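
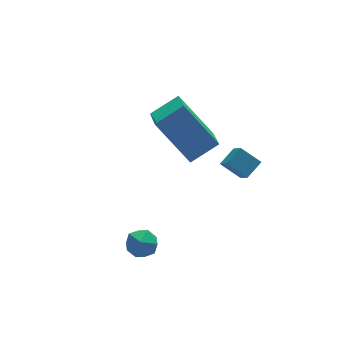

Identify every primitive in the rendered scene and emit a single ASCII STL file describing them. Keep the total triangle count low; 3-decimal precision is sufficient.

solid 
facet normal -0.385 0.544 0.745
outer loop
vertex 1.264 3.205 2.858
vertex 1.712 4.487 2.153
vertex 0.144 3.257 2.242
endloop
endfacet
facet normal -0.292 -0.838 0.461
outer loop
vertex 0.968 2.093 0.647
vertex 1.264 3.205 2.858
vertex 0.144 3.257 2.242
endloop
endfacet
facet normal -0.385 0.544 0.745
outer loop
vertex 0.144 3.257 2.242
vertex 1.712 4.487 2.153
vertex 0.592 4.539 1.537
endloop
endfacet
facet normal -0.875 0.041 -0.482
outer loop
vertex 0.592 4.539 1.537
vertex 0.968 2.093 0.647
vertex 0.144 3.257 2.242
endloop
endfacet
facet normal 0.875 -0.041 0.482
outer loop
vertex 1.264 3.205 2.858
vertex 2.536 3.323 0.558
vertex 1.712 4.487 2.153
endloop
endfacet
facet normal -0.292 -0.838 0.461
outer loop
vertex 2.088 2.041 1.263
vertex 1.264 3.205 2.858
vertex 0.968 2.093 0.647
endloop
endfacet
facet normal 0.875 -0.041 0.482
outer loop
vertex 2.088 2.041 1.263
vertex 2.536 3.323 0.558
vertex 1.264 3.205 2.858
endloop
endfacet
facet normal 0.292 0.838 -0.461
outer loop
vertex 1.712 4.487 2.153
vertex 2.536 3.323 0.558
vertex 0.592 4.539 1.537
endloop
endfacet
facet normal -0.875 0.041 -0.482
outer loop
vertex 1.416 3.375 -0.058
vertex 0.968 2.093 0.647
vertex 0.592 4.539 1.537
endloop
endfacet
facet normal 0.292 0.838 -0.461
outer loop
vertex 0.592 4.539 1.537
vertex 2.536 3.323 0.558
vertex 1.416 3.375 -0.058
endloop
endfacet
facet normal 0.385 -0.544 -0.745
outer loop
vertex 1.416 3.375 -0.058
vertex 2.088 2.041 1.263
vertex 0.968 2.093 0.647
endloop
endfacet
facet normal 0.385 -0.544 -0.745
outer loop
vertex 2.536 3.323 0.558
vertex 2.088 2.041 1.263
vertex 1.416 3.375 -0.058
endloop
endfacet
facet normal -0.884 0.440 0.157
outer loop
vertex -2.402 0.399 -0.902
vertex -2.638 -0.166 -0.649
vertex -2.347 0.278 -0.253
endloop
endfacet
facet normal -0.352 0.914 0.200
outer loop
vertex -2.402 0.399 -0.902
vertex -2.347 0.278 -0.253
vertex -1.84 0.546 -0.584
endloop
endfacet
facet normal 0.000 0.908 -0.420
outer loop
vertex -2.402 0.399 -0.902
vertex -1.84 0.546 -0.584
vertex -1.818 0.268 -1.185
endloop
endfacet
facet normal -0.314 0.429 -0.847
outer loop
vertex -2.402 0.399 -0.902
vertex -1.818 0.268 -1.185
vertex -2.311 -0.172 -1.225
endloop
endfacet
facet normal -0.860 0.140 -0.490
outer loop
vertex -2.402 0.399 -0.902
vertex -2.311 -0.172 -1.225
vertex -2.638 -0.166 -0.649
endloop
endfacet
facet normal 0.096 0.696 0.711
outer loop
vertex -1.84 0.546 -0.584
vertex -2.347 0.278 -0.253
vertex -1.729 0.072 -0.135
endloop
endfacet
facet normal -0.764 -0.071 0.641
outer loop
vertex -2.347 0.278 -0.253
vertex -2.638 -0.166 -0.649
vertex -2.222 -0.368 -0.175
endloop
endfacet
facet normal -0.726 -0.555 -0.406
outer loop
vertex -2.638 -0.166 -0.649
vertex -2.311 -0.172 -1.225
vertex -2.2 -0.646 -0.776
endloop
endfacet
facet normal 0.158 -0.088 -0.983
outer loop
vertex -2.311 -0.172 -1.225
vertex -1.818 0.268 -1.185
vertex -1.693 -0.378 -1.107
endloop
endfacet
facet normal 0.666 0.686 -0.293
outer loop
vertex -1.818 0.268 -1.185
vertex -1.84 0.546 -0.584
vertex -1.402 0.066 -0.711
endloop
endfacet
facet normal 0.314 -0.429 0.847
outer loop
vertex -1.638 -0.499 -0.458
vertex -1.729 0.072 -0.135
vertex -2.222 -0.368 -0.175
endloop
endfacet
facet normal -0.000 -0.908 0.420
outer loop
vertex -1.638 -0.499 -0.458
vertex -2.222 -0.368 -0.175
vertex -2.2 -0.646 -0.776
endloop
endfacet
facet normal 0.352 -0.914 -0.200
outer loop
vertex -1.638 -0.499 -0.458
vertex -2.2 -0.646 -0.776
vertex -1.693 -0.378 -1.107
endloop
endfacet
facet normal 0.884 -0.440 -0.157
outer loop
vertex -1.638 -0.499 -0.458
vertex -1.693 -0.378 -1.107
vertex -1.402 0.066 -0.711
endloop
endfacet
facet normal 0.860 -0.140 0.490
outer loop
vertex -1.638 -0.499 -0.458
vertex -1.402 0.066 -0.711
vertex -1.729 0.072 -0.135
endloop
endfacet
facet normal -0.158 0.088 0.983
outer loop
vertex -2.222 -0.368 -0.175
vertex -1.729 0.072 -0.135
vertex -2.347 0.278 -0.253
endloop
endfacet
facet normal -0.666 -0.686 0.293
outer loop
vertex -2.2 -0.646 -0.776
vertex -2.222 -0.368 -0.175
vertex -2.638 -0.166 -0.649
endloop
endfacet
facet normal -0.096 -0.696 -0.711
outer loop
vertex -1.693 -0.378 -1.107
vertex -2.2 -0.646 -0.776
vertex -2.311 -0.172 -1.225
endloop
endfacet
facet normal 0.764 0.071 -0.641
outer loop
vertex -1.402 0.066 -0.711
vertex -1.693 -0.378 -1.107
vertex -1.818 0.268 -1.185
endloop
endfacet
facet normal 0.726 0.555 0.406
outer loop
vertex -1.729 0.072 -0.135
vertex -1.402 0.066 -0.711
vertex -1.84 0.546 -0.584
endloop
endfacet
facet normal -0.833 -0.290 -0.471
outer loop
vertex 1.876 1.08 1.088
vertex 2.107 1.982 0.125
vertex 2.37 0.44 0.608
endloop
endfacet
facet normal -0.173 -0.673 0.719
outer loop
vertex 3.053 0.678 0.995
vertex 1.876 1.08 1.088
vertex 2.37 0.44 0.608
endloop
endfacet
facet normal -0.833 -0.290 -0.471
outer loop
vertex 2.37 0.44 0.608
vertex 2.107 1.982 0.125
vertex 2.601 1.343 -0.355
endloop
endfacet
facet normal 0.526 -0.680 -0.511
outer loop
vertex 2.601 1.343 -0.355
vertex 3.053 0.678 0.995
vertex 2.37 0.44 0.608
endloop
endfacet
facet normal -0.526 0.680 0.511
outer loop
vertex 1.876 1.08 1.088
vertex 2.79 2.22 0.512
vertex 2.107 1.982 0.125
endloop
endfacet
facet normal -0.173 -0.674 0.718
outer loop
vertex 2.559 1.317 1.475
vertex 1.876 1.08 1.088
vertex 3.053 0.678 0.995
endloop
endfacet
facet normal -0.526 0.680 0.511
outer loop
vertex 2.559 1.317 1.475
vertex 2.79 2.22 0.512
vertex 1.876 1.08 1.088
endloop
endfacet
facet normal 0.173 0.673 -0.719
outer loop
vertex 2.107 1.982 0.125
vertex 2.79 2.22 0.512
vertex 2.601 1.343 -0.355
endloop
endfacet
facet normal 0.526 -0.680 -0.511
outer loop
vertex 3.284 1.58 0.032
vertex 3.053 0.678 0.995
vertex 2.601 1.343 -0.355
endloop
endfacet
facet normal 0.174 0.673 -0.719
outer loop
vertex 2.601 1.343 -0.355
vertex 2.79 2.22 0.512
vertex 3.284 1.58 0.032
endloop
endfacet
facet normal 0.833 0.290 0.471
outer loop
vertex 3.284 1.58 0.032
vertex 2.559 1.317 1.475
vertex 3.053 0.678 0.995
endloop
endfacet
facet normal 0.833 0.290 0.471
outer loop
vertex 2.79 2.22 0.512
vertex 2.559 1.317 1.475
vertex 3.284 1.58 0.032
endloop
endfacet

endsolid


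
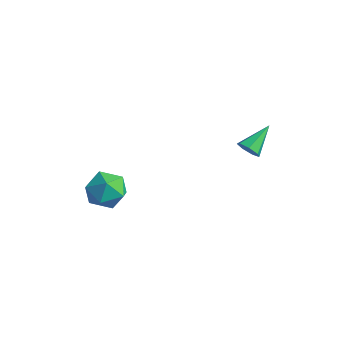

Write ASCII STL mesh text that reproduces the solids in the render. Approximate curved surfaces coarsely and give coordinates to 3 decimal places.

solid 
facet normal 0.058 -0.855 -0.516
outer loop
vertex 2.314 2.06 2.554
vertex 1.921 1.857 2.846
vertex 1.889 2.129 2.392
endloop
endfacet
facet normal 0.340 0.745 -0.574
outer loop
vertex 2.314 2.06 2.554
vertex 1.889 2.129 2.392
vertex 1.839 3.063 3.574
endloop
endfacet
facet normal 0.057 -0.855 -0.516
outer loop
vertex 1.889 2.129 2.392
vertex 1.921 1.857 2.846
vertex 1.488 1.993 2.573
endloop
endfacet
facet normal -0.481 0.678 -0.556
outer loop
vertex 1.889 2.129 2.392
vertex 1.488 1.993 2.573
vertex 1.839 3.063 3.574
endloop
endfacet
facet normal 0.057 -0.855 -0.516
outer loop
vertex 1.488 1.993 2.573
vertex 1.921 1.857 2.846
vertex 1.413 1.755 2.959
endloop
endfacet
facet normal -0.951 0.308 0.005
outer loop
vertex 1.488 1.993 2.573
vertex 1.413 1.755 2.959
vertex 1.839 3.063 3.574
endloop
endfacet
facet normal 0.057 -0.855 -0.516
outer loop
vertex 1.413 1.755 2.959
vertex 1.921 1.857 2.846
vertex 1.721 1.594 3.26
endloop
endfacet
facet normal -0.720 -0.089 0.689
outer loop
vertex 1.413 1.755 2.959
vertex 1.721 1.594 3.26
vertex 1.839 3.063 3.574
endloop
endfacet
facet normal 0.058 -0.855 -0.515
outer loop
vertex 1.721 1.594 3.26
vertex 1.921 1.857 2.846
vertex 2.179 1.631 3.25
endloop
endfacet
facet normal 0.038 -0.212 0.977
outer loop
vertex 1.721 1.594 3.26
vertex 2.179 1.631 3.25
vertex 1.839 3.063 3.574
endloop
endfacet
facet normal 0.060 -0.855 -0.516
outer loop
vertex 2.179 1.631 3.25
vertex 1.921 1.857 2.846
vertex 2.443 1.839 2.936
endloop
endfacet
facet normal 0.755 0.031 0.655
outer loop
vertex 2.179 1.631 3.25
vertex 2.443 1.839 2.936
vertex 1.839 3.063 3.574
endloop
endfacet
facet normal 0.059 -0.855 -0.515
outer loop
vertex 2.443 1.839 2.936
vertex 1.921 1.857 2.846
vertex 2.314 2.06 2.554
endloop
endfacet
facet normal 0.889 0.457 -0.036
outer loop
vertex 2.443 1.839 2.936
vertex 2.314 2.06 2.554
vertex 1.839 3.063 3.574
endloop
endfacet
facet normal -0.892 0.338 0.299
outer loop
vertex -4.104 -1.062 -1.327
vertex -3.719 -0.808 -0.465
vertex -3.725 -0.169 -1.206
endloop
endfacet
facet normal -0.819 0.403 -0.409
outer loop
vertex -4.104 -1.062 -1.327
vertex -3.725 -0.169 -1.206
vertex -3.556 -0.664 -2.032
endloop
endfacet
facet normal -0.694 -0.245 -0.677
outer loop
vertex -4.104 -1.062 -1.327
vertex -3.556 -0.664 -2.032
vertex -3.446 -1.608 -1.803
endloop
endfacet
facet normal -0.689 -0.711 -0.137
outer loop
vertex -4.104 -1.062 -1.327
vertex -3.446 -1.608 -1.803
vertex -3.547 -1.697 -0.834
endloop
endfacet
facet normal -0.812 -0.351 0.466
outer loop
vertex -4.104 -1.062 -1.327
vertex -3.547 -1.697 -0.834
vertex -3.719 -0.808 -0.465
endloop
endfacet
facet normal -0.245 0.809 -0.535
outer loop
vertex -3.556 -0.664 -2.032
vertex -3.725 -0.169 -1.206
vertex -2.833 -0.163 -1.606
endloop
endfacet
facet normal -0.365 0.704 0.610
outer loop
vertex -3.725 -0.169 -1.206
vertex -3.719 -0.808 -0.465
vertex -2.934 -0.252 -0.637
endloop
endfacet
facet normal -0.234 -0.411 0.881
outer loop
vertex -3.719 -0.808 -0.465
vertex -3.547 -1.697 -0.834
vertex -2.824 -1.196 -0.408
endloop
endfacet
facet normal -0.036 -0.995 -0.095
outer loop
vertex -3.547 -1.697 -0.834
vertex -3.446 -1.608 -1.803
vertex -2.655 -1.691 -1.234
endloop
endfacet
facet normal -0.042 -0.240 -0.970
outer loop
vertex -3.446 -1.608 -1.803
vertex -3.556 -0.664 -2.032
vertex -2.661 -1.052 -1.975
endloop
endfacet
facet normal 0.689 0.711 0.137
outer loop
vertex -2.276 -0.798 -1.113
vertex -2.833 -0.163 -1.606
vertex -2.934 -0.252 -0.637
endloop
endfacet
facet normal 0.694 0.245 0.677
outer loop
vertex -2.276 -0.798 -1.113
vertex -2.934 -0.252 -0.637
vertex -2.824 -1.196 -0.408
endloop
endfacet
facet normal 0.819 -0.403 0.409
outer loop
vertex -2.276 -0.798 -1.113
vertex -2.824 -1.196 -0.408
vertex -2.655 -1.691 -1.234
endloop
endfacet
facet normal 0.892 -0.338 -0.299
outer loop
vertex -2.276 -0.798 -1.113
vertex -2.655 -1.691 -1.234
vertex -2.661 -1.052 -1.975
endloop
endfacet
facet normal 0.812 0.351 -0.466
outer loop
vertex -2.276 -0.798 -1.113
vertex -2.661 -1.052 -1.975
vertex -2.833 -0.163 -1.606
endloop
endfacet
facet normal 0.036 0.995 0.095
outer loop
vertex -2.934 -0.252 -0.637
vertex -2.833 -0.163 -1.606
vertex -3.725 -0.169 -1.206
endloop
endfacet
facet normal 0.042 0.240 0.970
outer loop
vertex -2.824 -1.196 -0.408
vertex -2.934 -0.252 -0.637
vertex -3.719 -0.808 -0.465
endloop
endfacet
facet normal 0.245 -0.809 0.535
outer loop
vertex -2.655 -1.691 -1.234
vertex -2.824 -1.196 -0.408
vertex -3.547 -1.697 -0.834
endloop
endfacet
facet normal 0.365 -0.704 -0.610
outer loop
vertex -2.661 -1.052 -1.975
vertex -2.655 -1.691 -1.234
vertex -3.446 -1.608 -1.803
endloop
endfacet
facet normal 0.234 0.411 -0.881
outer loop
vertex -2.833 -0.163 -1.606
vertex -2.661 -1.052 -1.975
vertex -3.556 -0.664 -2.032
endloop
endfacet

endsolid


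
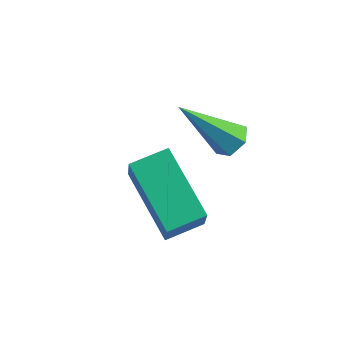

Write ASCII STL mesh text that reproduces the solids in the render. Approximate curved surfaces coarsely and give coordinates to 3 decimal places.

solid 
facet normal 0.544 0.381 -0.748
outer loop
vertex 4.902 -1.29 -1.54
vertex 4.441 -1.172 -1.815
vertex 4.657 -0.803 -1.47
endloop
endfacet
facet normal 0.566 0.169 0.807
outer loop
vertex 4.902 -1.29 -1.54
vertex 4.657 -0.803 -1.47
vertex 3.359 -1.928 -0.325
endloop
endfacet
facet normal 0.545 0.380 -0.748
outer loop
vertex 4.657 -0.803 -1.47
vertex 4.441 -1.172 -1.815
vertex 4.196 -0.685 -1.746
endloop
endfacet
facet normal -0.156 0.787 0.597
outer loop
vertex 4.657 -0.803 -1.47
vertex 4.196 -0.685 -1.746
vertex 3.359 -1.928 -0.325
endloop
endfacet
facet normal 0.542 0.379 -0.750
outer loop
vertex 4.196 -0.685 -1.746
vertex 4.441 -1.172 -1.815
vertex 3.979 -1.055 -2.09
endloop
endfacet
facet normal -0.847 0.530 -0.036
outer loop
vertex 4.196 -0.685 -1.746
vertex 3.979 -1.055 -2.09
vertex 3.359 -1.928 -0.325
endloop
endfacet
facet normal 0.542 0.380 -0.749
outer loop
vertex 3.979 -1.055 -2.09
vertex 4.441 -1.172 -1.815
vertex 4.224 -1.542 -2.16
endloop
endfacet
facet normal -0.819 -0.346 -0.459
outer loop
vertex 3.979 -1.055 -2.09
vertex 4.224 -1.542 -2.16
vertex 3.359 -1.928 -0.325
endloop
endfacet
facet normal 0.544 0.379 -0.749
outer loop
vertex 4.224 -1.542 -2.16
vertex 4.441 -1.172 -1.815
vertex 4.685 -1.66 -1.885
endloop
endfacet
facet normal -0.098 -0.964 -0.249
outer loop
vertex 4.224 -1.542 -2.16
vertex 4.685 -1.66 -1.885
vertex 3.359 -1.928 -0.325
endloop
endfacet
facet normal 0.544 0.379 -0.749
outer loop
vertex 4.685 -1.66 -1.885
vertex 4.441 -1.172 -1.815
vertex 4.902 -1.29 -1.54
endloop
endfacet
facet normal 0.594 -0.707 0.384
outer loop
vertex 4.685 -1.66 -1.885
vertex 4.902 -1.29 -1.54
vertex 3.359 -1.928 -0.325
endloop
endfacet
facet normal -0.569 -0.798 -0.199
outer loop
vertex 4.24 -3.94 -3.164
vertex 2.588 -3.017 -2.143
vertex 3.791 -3.292 -4.475
endloop
endfacet
facet normal 0.768 -0.430 -0.475
outer loop
vertex 4.412 -2.423 -4.257
vertex 4.24 -3.94 -3.164
vertex 3.791 -3.292 -4.475
endloop
endfacet
facet normal -0.569 -0.798 -0.200
outer loop
vertex 3.791 -3.292 -4.475
vertex 2.588 -3.017 -2.143
vertex 2.14 -2.369 -3.454
endloop
endfacet
facet normal -0.293 0.424 -0.857
outer loop
vertex 2.14 -2.369 -3.454
vertex 4.412 -2.423 -4.257
vertex 3.791 -3.292 -4.475
endloop
endfacet
facet normal 0.293 -0.424 0.857
outer loop
vertex 4.24 -3.94 -3.164
vertex 3.209 -2.148 -1.925
vertex 2.588 -3.017 -2.143
endloop
endfacet
facet normal 0.768 -0.429 -0.475
outer loop
vertex 4.86 -3.071 -2.946
vertex 4.24 -3.94 -3.164
vertex 4.412 -2.423 -4.257
endloop
endfacet
facet normal 0.293 -0.424 0.857
outer loop
vertex 4.86 -3.071 -2.946
vertex 3.209 -2.148 -1.925
vertex 4.24 -3.94 -3.164
endloop
endfacet
facet normal -0.768 0.430 0.475
outer loop
vertex 2.588 -3.017 -2.143
vertex 3.209 -2.148 -1.925
vertex 2.14 -2.369 -3.454
endloop
endfacet
facet normal -0.293 0.424 -0.857
outer loop
vertex 2.76 -1.5 -3.236
vertex 4.412 -2.423 -4.257
vertex 2.14 -2.369 -3.454
endloop
endfacet
facet normal -0.768 0.429 0.475
outer loop
vertex 2.14 -2.369 -3.454
vertex 3.209 -2.148 -1.925
vertex 2.76 -1.5 -3.236
endloop
endfacet
facet normal 0.569 0.798 0.200
outer loop
vertex 2.76 -1.5 -3.236
vertex 4.86 -3.071 -2.946
vertex 4.412 -2.423 -4.257
endloop
endfacet
facet normal 0.569 0.798 0.199
outer loop
vertex 3.209 -2.148 -1.925
vertex 4.86 -3.071 -2.946
vertex 2.76 -1.5 -3.236
endloop
endfacet

endsolid


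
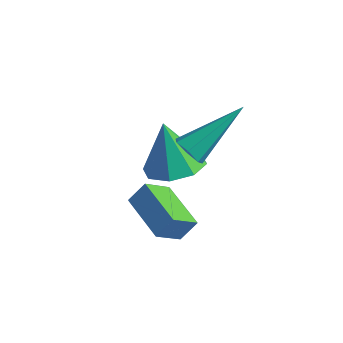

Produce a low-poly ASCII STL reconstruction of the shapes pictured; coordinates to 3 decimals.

solid 
facet normal -0.389 -0.740 -0.549
outer loop
vertex 3.757 0.44 -1.075
vertex 3.307 0.418 -0.726
vertex 3.376 0.731 -1.197
endloop
endfacet
facet normal 0.581 0.488 -0.651
outer loop
vertex 3.757 0.44 -1.075
vertex 3.376 0.731 -1.197
vertex 4.153 2.022 0.466
endloop
endfacet
facet normal -0.391 -0.739 -0.548
outer loop
vertex 3.376 0.731 -1.197
vertex 3.307 0.418 -0.726
vertex 2.943 0.787 -0.964
endloop
endfacet
facet normal -0.188 0.816 -0.546
outer loop
vertex 3.376 0.731 -1.197
vertex 2.943 0.787 -0.964
vertex 4.153 2.022 0.466
endloop
endfacet
facet normal -0.390 -0.739 -0.549
outer loop
vertex 2.943 0.787 -0.964
vertex 3.307 0.418 -0.726
vertex 2.784 0.565 -0.552
endloop
endfacet
facet normal -0.750 0.659 0.066
outer loop
vertex 2.943 0.787 -0.964
vertex 2.784 0.565 -0.552
vertex 4.153 2.022 0.466
endloop
endfacet
facet normal -0.390 -0.738 -0.550
outer loop
vertex 2.784 0.565 -0.552
vertex 3.307 0.418 -0.726
vertex 3.018 0.232 -0.271
endloop
endfacet
facet normal -0.679 0.133 0.722
outer loop
vertex 2.784 0.565 -0.552
vertex 3.018 0.232 -0.271
vertex 4.153 2.022 0.466
endloop
endfacet
facet normal -0.389 -0.739 -0.549
outer loop
vertex 3.018 0.232 -0.271
vertex 3.307 0.418 -0.726
vertex 3.469 0.04 -0.332
endloop
endfacet
facet normal -0.029 -0.365 0.931
outer loop
vertex 3.018 0.232 -0.271
vertex 3.469 0.04 -0.332
vertex 4.153 2.022 0.466
endloop
endfacet
facet normal -0.390 -0.739 -0.549
outer loop
vertex 3.469 0.04 -0.332
vertex 3.307 0.418 -0.726
vertex 3.798 0.132 -0.69
endloop
endfacet
facet normal 0.710 -0.460 0.534
outer loop
vertex 3.469 0.04 -0.332
vertex 3.798 0.132 -0.69
vertex 4.153 2.022 0.466
endloop
endfacet
facet normal -0.390 -0.739 -0.550
outer loop
vertex 3.798 0.132 -0.69
vertex 3.307 0.418 -0.726
vertex 3.757 0.44 -1.075
endloop
endfacet
facet normal 0.982 -0.081 -0.169
outer loop
vertex 3.798 0.132 -0.69
vertex 3.757 0.44 -1.075
vertex 4.153 2.022 0.466
endloop
endfacet
facet normal -0.878 0.466 0.111
outer loop
vertex 1.691 -0.315 -3.451
vertex 2.002 0.127 -2.847
vertex 2.021 0.487 -4.207
endloop
endfacet
facet normal -0.384 -0.545 -0.745
outer loop
vertex 3.478 -0.287 -4.393
vertex 1.691 -0.315 -3.451
vertex 2.021 0.487 -4.207
endloop
endfacet
facet normal -0.878 0.466 0.111
outer loop
vertex 2.021 0.487 -4.207
vertex 2.002 0.127 -2.847
vertex 2.332 0.928 -3.603
endloop
endfacet
facet normal 0.287 0.697 -0.657
outer loop
vertex 2.332 0.928 -3.603
vertex 3.478 -0.287 -4.393
vertex 2.021 0.487 -4.207
endloop
endfacet
facet normal -0.286 -0.697 0.657
outer loop
vertex 1.691 -0.315 -3.451
vertex 3.459 -0.647 -3.033
vertex 2.002 0.127 -2.847
endloop
endfacet
facet normal -0.384 -0.545 -0.745
outer loop
vertex 3.148 -1.088 -3.637
vertex 1.691 -0.315 -3.451
vertex 3.478 -0.287 -4.393
endloop
endfacet
facet normal -0.286 -0.698 0.657
outer loop
vertex 3.148 -1.088 -3.637
vertex 3.459 -0.647 -3.033
vertex 1.691 -0.315 -3.451
endloop
endfacet
facet normal 0.385 0.545 0.745
outer loop
vertex 2.002 0.127 -2.847
vertex 3.459 -0.647 -3.033
vertex 2.332 0.928 -3.603
endloop
endfacet
facet normal 0.286 0.697 -0.657
outer loop
vertex 3.789 0.155 -3.789
vertex 3.478 -0.287 -4.393
vertex 2.332 0.928 -3.603
endloop
endfacet
facet normal 0.384 0.545 0.745
outer loop
vertex 2.332 0.928 -3.603
vertex 3.459 -0.647 -3.033
vertex 3.789 0.155 -3.789
endloop
endfacet
facet normal 0.878 -0.466 -0.111
outer loop
vertex 3.789 0.155 -3.789
vertex 3.148 -1.088 -3.637
vertex 3.478 -0.287 -4.393
endloop
endfacet
facet normal 0.878 -0.466 -0.111
outer loop
vertex 3.459 -0.647 -3.033
vertex 3.148 -1.088 -3.637
vertex 3.789 0.155 -3.789
endloop
endfacet
facet normal 0.336 -0.158 -0.928
outer loop
vertex 3.124 1.032 -2.596
vertex 2.269 1.345 -2.959
vertex 3.12 1.771 -2.723
endloop
endfacet
facet normal 0.677 0.128 0.725
outer loop
vertex 3.124 1.032 -2.596
vertex 3.12 1.771 -2.723
vertex 1.691 1.615 -1.361
endloop
endfacet
facet normal 0.336 -0.157 -0.929
outer loop
vertex 3.12 1.771 -2.723
vertex 2.269 1.345 -2.959
vertex 2.617 2.261 -2.988
endloop
endfacet
facet normal 0.429 0.729 0.534
outer loop
vertex 3.12 1.771 -2.723
vertex 2.617 2.261 -2.988
vertex 1.691 1.615 -1.361
endloop
endfacet
facet normal 0.336 -0.157 -0.929
outer loop
vertex 2.617 2.261 -2.988
vertex 2.269 1.345 -2.959
vertex 1.91 2.214 -3.236
endloop
endfacet
facet normal -0.162 0.945 0.283
outer loop
vertex 2.617 2.261 -2.988
vertex 1.91 2.214 -3.236
vertex 1.691 1.615 -1.361
endloop
endfacet
facet normal 0.336 -0.157 -0.929
outer loop
vertex 1.91 2.214 -3.236
vertex 2.269 1.345 -2.959
vertex 1.414 1.658 -3.321
endloop
endfacet
facet normal -0.750 0.651 0.120
outer loop
vertex 1.91 2.214 -3.236
vertex 1.414 1.658 -3.321
vertex 1.691 1.615 -1.361
endloop
endfacet
facet normal 0.336 -0.157 -0.929
outer loop
vertex 1.414 1.658 -3.321
vertex 2.269 1.345 -2.959
vertex 1.419 0.919 -3.194
endloop
endfacet
facet normal -0.990 0.017 0.140
outer loop
vertex 1.414 1.658 -3.321
vertex 1.419 0.919 -3.194
vertex 1.691 1.615 -1.361
endloop
endfacet
facet normal 0.336 -0.158 -0.929
outer loop
vertex 1.419 0.919 -3.194
vertex 2.269 1.345 -2.959
vertex 1.921 0.429 -2.929
endloop
endfacet
facet normal -0.743 -0.582 0.331
outer loop
vertex 1.419 0.919 -3.194
vertex 1.921 0.429 -2.929
vertex 1.691 1.615 -1.361
endloop
endfacet
facet normal 0.335 -0.158 -0.929
outer loop
vertex 1.921 0.429 -2.929
vertex 2.269 1.345 -2.959
vertex 2.628 0.476 -2.682
endloop
endfacet
facet normal -0.150 -0.799 0.582
outer loop
vertex 1.921 0.429 -2.929
vertex 2.628 0.476 -2.682
vertex 1.691 1.615 -1.361
endloop
endfacet
facet normal 0.337 -0.157 -0.928
outer loop
vertex 2.628 0.476 -2.682
vertex 2.269 1.345 -2.959
vertex 3.124 1.032 -2.596
endloop
endfacet
facet normal 0.437 -0.505 0.745
outer loop
vertex 2.628 0.476 -2.682
vertex 3.124 1.032 -2.596
vertex 1.691 1.615 -1.361
endloop
endfacet

endsolid


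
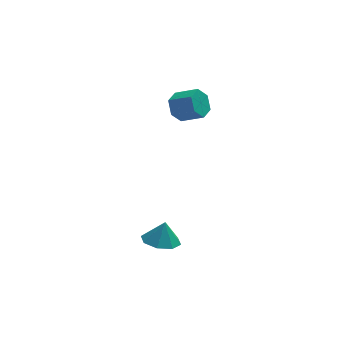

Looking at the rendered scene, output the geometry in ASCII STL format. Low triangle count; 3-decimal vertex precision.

solid 
facet normal -0.200 -0.183 -0.962
outer loop
vertex 1.459 -0.251 -4.736
vertex 0.647 -0.634 -4.494
vertex 0.929 0.224 -4.716
endloop
endfacet
facet normal 0.628 0.686 0.367
outer loop
vertex 1.459 -0.251 -4.736
vertex 0.929 0.224 -4.716
vertex 0.873 -0.426 -3.406
endloop
endfacet
facet normal -0.200 -0.183 -0.962
outer loop
vertex 0.929 0.224 -4.716
vertex 0.647 -0.634 -4.494
vertex 0.234 0.196 -4.566
endloop
endfacet
facet normal 0.060 0.893 0.446
outer loop
vertex 0.929 0.224 -4.716
vertex 0.234 0.196 -4.566
vertex 0.873 -0.426 -3.406
endloop
endfacet
facet normal -0.200 -0.183 -0.962
outer loop
vertex 0.234 0.196 -4.566
vertex 0.647 -0.634 -4.494
vertex -0.219 -0.318 -4.374
endloop
endfacet
facet normal -0.472 0.642 0.604
outer loop
vertex 0.234 0.196 -4.566
vertex -0.219 -0.318 -4.374
vertex 0.873 -0.426 -3.406
endloop
endfacet
facet normal -0.200 -0.183 -0.962
outer loop
vertex -0.219 -0.318 -4.374
vertex 0.647 -0.634 -4.494
vertex -0.165 -1.017 -4.252
endloop
endfacet
facet normal -0.657 0.080 0.750
outer loop
vertex -0.219 -0.318 -4.374
vertex -0.165 -1.017 -4.252
vertex 0.873 -0.426 -3.406
endloop
endfacet
facet normal -0.200 -0.184 -0.962
outer loop
vertex -0.165 -1.017 -4.252
vertex 0.647 -0.634 -4.494
vertex 0.365 -1.492 -4.271
endloop
endfacet
facet normal -0.386 -0.463 0.798
outer loop
vertex -0.165 -1.017 -4.252
vertex 0.365 -1.492 -4.271
vertex 0.873 -0.426 -3.406
endloop
endfacet
facet normal -0.200 -0.184 -0.962
outer loop
vertex 0.365 -1.492 -4.271
vertex 0.647 -0.634 -4.494
vertex 1.06 -1.464 -4.421
endloop
endfacet
facet normal 0.182 -0.670 0.719
outer loop
vertex 0.365 -1.492 -4.271
vertex 1.06 -1.464 -4.421
vertex 0.873 -0.426 -3.406
endloop
endfacet
facet normal -0.199 -0.184 -0.963
outer loop
vertex 1.06 -1.464 -4.421
vertex 0.647 -0.634 -4.494
vertex 1.514 -0.95 -4.613
endloop
endfacet
facet normal 0.713 -0.420 0.561
outer loop
vertex 1.06 -1.464 -4.421
vertex 1.514 -0.95 -4.613
vertex 0.873 -0.426 -3.406
endloop
endfacet
facet normal -0.200 -0.185 -0.962
outer loop
vertex 1.514 -0.95 -4.613
vertex 0.647 -0.634 -4.494
vertex 1.459 -0.251 -4.736
endloop
endfacet
facet normal 0.899 0.144 0.415
outer loop
vertex 1.514 -0.95 -4.613
vertex 1.459 -0.251 -4.736
vertex 0.873 -0.426 -3.406
endloop
endfacet
facet normal -0.775 0.435 -0.459
outer loop
vertex 2.376 3.474 1.012
vertex 1.906 3.292 1.633
vertex 2.303 3.987 1.622
endloop
endfacet
facet normal 0.626 0.632 -0.457
outer loop
vertex 2.376 3.474 1.012
vertex 2.303 3.987 1.622
vertex 3.344 2.93 1.585
endloop
endfacet
facet normal 0.626 0.632 -0.456
outer loop
vertex 3.344 2.93 1.585
vertex 2.303 3.987 1.622
vertex 3.271 3.443 2.196
endloop
endfacet
facet normal 0.775 -0.435 0.458
outer loop
vertex 3.344 2.93 1.585
vertex 3.271 3.443 2.196
vertex 2.874 2.748 2.207
endloop
endfacet
facet normal -0.775 0.436 -0.458
outer loop
vertex 2.303 3.987 1.622
vertex 1.906 3.292 1.633
vertex 1.833 3.804 2.244
endloop
endfacet
facet normal 0.233 0.871 0.432
outer loop
vertex 2.303 3.987 1.622
vertex 1.833 3.804 2.244
vertex 3.271 3.443 2.196
endloop
endfacet
facet normal 0.233 0.871 0.433
outer loop
vertex 3.271 3.443 2.196
vertex 1.833 3.804 2.244
vertex 2.801 3.26 2.817
endloop
endfacet
facet normal 0.775 -0.435 0.458
outer loop
vertex 3.271 3.443 2.196
vertex 2.801 3.26 2.817
vertex 2.874 2.748 2.207
endloop
endfacet
facet normal -0.775 0.436 -0.458
outer loop
vertex 1.833 3.804 2.244
vertex 1.906 3.292 1.633
vertex 1.436 3.11 2.255
endloop
endfacet
facet normal -0.392 0.238 0.889
outer loop
vertex 1.833 3.804 2.244
vertex 1.436 3.11 2.255
vertex 2.801 3.26 2.817
endloop
endfacet
facet normal -0.392 0.238 0.889
outer loop
vertex 2.801 3.26 2.817
vertex 1.436 3.11 2.255
vertex 2.404 2.566 2.828
endloop
endfacet
facet normal 0.775 -0.436 0.458
outer loop
vertex 2.801 3.26 2.817
vertex 2.404 2.566 2.828
vertex 2.874 2.748 2.207
endloop
endfacet
facet normal -0.775 0.435 -0.458
outer loop
vertex 1.436 3.11 2.255
vertex 1.906 3.292 1.633
vertex 1.509 2.597 1.644
endloop
endfacet
facet normal -0.626 -0.633 0.456
outer loop
vertex 1.436 3.11 2.255
vertex 1.509 2.597 1.644
vertex 2.404 2.566 2.828
endloop
endfacet
facet normal -0.626 -0.632 0.457
outer loop
vertex 2.404 2.566 2.828
vertex 1.509 2.597 1.644
vertex 2.477 2.053 2.218
endloop
endfacet
facet normal 0.775 -0.435 0.459
outer loop
vertex 2.404 2.566 2.828
vertex 2.477 2.053 2.218
vertex 2.874 2.748 2.207
endloop
endfacet
facet normal -0.775 0.435 -0.458
outer loop
vertex 1.509 2.597 1.644
vertex 1.906 3.292 1.633
vertex 1.979 2.78 1.023
endloop
endfacet
facet normal -0.233 -0.871 -0.433
outer loop
vertex 1.509 2.597 1.644
vertex 1.979 2.78 1.023
vertex 2.477 2.053 2.218
endloop
endfacet
facet normal -0.233 -0.871 -0.433
outer loop
vertex 2.477 2.053 2.218
vertex 1.979 2.78 1.023
vertex 2.947 2.236 1.596
endloop
endfacet
facet normal 0.775 -0.436 0.458
outer loop
vertex 2.477 2.053 2.218
vertex 2.947 2.236 1.596
vertex 2.874 2.748 2.207
endloop
endfacet
facet normal -0.775 0.436 -0.458
outer loop
vertex 1.979 2.78 1.023
vertex 1.906 3.292 1.633
vertex 2.376 3.474 1.012
endloop
endfacet
facet normal 0.392 -0.238 -0.889
outer loop
vertex 1.979 2.78 1.023
vertex 2.376 3.474 1.012
vertex 2.947 2.236 1.596
endloop
endfacet
facet normal 0.392 -0.238 -0.889
outer loop
vertex 2.947 2.236 1.596
vertex 2.376 3.474 1.012
vertex 3.344 2.93 1.585
endloop
endfacet
facet normal 0.775 -0.436 0.458
outer loop
vertex 2.947 2.236 1.596
vertex 3.344 2.93 1.585
vertex 2.874 2.748 2.207
endloop
endfacet

endsolid


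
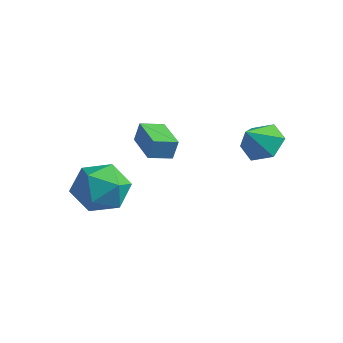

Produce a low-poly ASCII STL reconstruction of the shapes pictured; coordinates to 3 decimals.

solid 
facet normal -0.565 0.626 -0.538
outer loop
vertex -0.917 -2.215 -1.147
vertex -1.947 -2.808 -0.756
vertex -1.497 -1.841 -0.104
endloop
endfacet
facet normal 0.035 0.947 -0.320
outer loop
vertex -0.917 -2.215 -1.147
vertex -1.497 -1.841 -0.104
vertex -0.247 -1.899 -0.139
endloop
endfacet
facet normal 0.589 0.572 -0.571
outer loop
vertex -0.917 -2.215 -1.147
vertex -0.247 -1.899 -0.139
vertex 0.074 -2.902 -0.814
endloop
endfacet
facet normal 0.331 0.021 -0.943
outer loop
vertex -0.917 -2.215 -1.147
vertex 0.074 -2.902 -0.814
vertex -0.976 -3.464 -1.195
endloop
endfacet
facet normal -0.381 0.053 -0.923
outer loop
vertex -0.917 -2.215 -1.147
vertex -0.976 -3.464 -1.195
vertex -1.947 -2.808 -0.756
endloop
endfacet
facet normal 0.054 0.918 0.392
outer loop
vertex -0.247 -1.899 -0.139
vertex -1.497 -1.841 -0.104
vertex -0.864 -2.296 0.875
endloop
endfacet
facet normal -0.916 0.399 0.040
outer loop
vertex -1.497 -1.841 -0.104
vertex -1.947 -2.808 -0.756
vertex -1.914 -2.858 0.494
endloop
endfacet
facet normal -0.619 -0.526 -0.583
outer loop
vertex -1.947 -2.808 -0.756
vertex -0.976 -3.464 -1.195
vertex -1.593 -3.861 -0.181
endloop
endfacet
facet normal 0.534 -0.580 -0.615
outer loop
vertex -0.976 -3.464 -1.195
vertex 0.074 -2.902 -0.814
vertex -0.343 -3.919 -0.216
endloop
endfacet
facet normal 0.950 0.312 -0.013
outer loop
vertex 0.074 -2.902 -0.814
vertex -0.247 -1.899 -0.139
vertex 0.107 -2.952 0.436
endloop
endfacet
facet normal -0.331 -0.021 0.943
outer loop
vertex -0.923 -3.545 0.827
vertex -0.864 -2.296 0.875
vertex -1.914 -2.858 0.494
endloop
endfacet
facet normal -0.589 -0.572 0.571
outer loop
vertex -0.923 -3.545 0.827
vertex -1.914 -2.858 0.494
vertex -1.593 -3.861 -0.181
endloop
endfacet
facet normal -0.035 -0.947 0.320
outer loop
vertex -0.923 -3.545 0.827
vertex -1.593 -3.861 -0.181
vertex -0.343 -3.919 -0.216
endloop
endfacet
facet normal 0.565 -0.626 0.538
outer loop
vertex -0.923 -3.545 0.827
vertex -0.343 -3.919 -0.216
vertex 0.107 -2.952 0.436
endloop
endfacet
facet normal 0.381 -0.053 0.923
outer loop
vertex -0.923 -3.545 0.827
vertex 0.107 -2.952 0.436
vertex -0.864 -2.296 0.875
endloop
endfacet
facet normal -0.534 0.580 0.615
outer loop
vertex -1.914 -2.858 0.494
vertex -0.864 -2.296 0.875
vertex -1.497 -1.841 -0.104
endloop
endfacet
facet normal -0.950 -0.312 0.013
outer loop
vertex -1.593 -3.861 -0.181
vertex -1.914 -2.858 0.494
vertex -1.947 -2.808 -0.756
endloop
endfacet
facet normal -0.054 -0.918 -0.392
outer loop
vertex -0.343 -3.919 -0.216
vertex -1.593 -3.861 -0.181
vertex -0.976 -3.464 -1.195
endloop
endfacet
facet normal 0.916 -0.399 -0.040
outer loop
vertex 0.107 -2.952 0.436
vertex -0.343 -3.919 -0.216
vertex 0.074 -2.902 -0.814
endloop
endfacet
facet normal 0.619 0.526 0.583
outer loop
vertex -0.864 -2.296 0.875
vertex 0.107 -2.952 0.436
vertex -0.247 -1.899 -0.139
endloop
endfacet
facet normal -0.879 0.473 0.056
outer loop
vertex -1.155 -0.476 2.182
vertex -0.697 0.403 1.941
vertex -1.299 -0.641 1.309
endloop
endfacet
facet normal -0.449 -0.862 0.237
outer loop
vertex 0.117 -1.403 1.219
vertex -1.155 -0.476 2.182
vertex -1.299 -0.641 1.309
endloop
endfacet
facet normal -0.879 0.473 0.056
outer loop
vertex -1.299 -0.641 1.309
vertex -0.697 0.403 1.941
vertex -0.841 0.238 1.068
endloop
endfacet
facet normal -0.160 -0.183 -0.970
outer loop
vertex -0.841 0.238 1.068
vertex 0.117 -1.403 1.219
vertex -1.299 -0.641 1.309
endloop
endfacet
facet normal 0.160 0.183 0.970
outer loop
vertex -1.155 -0.476 2.182
vertex 0.719 -0.359 1.851
vertex -0.697 0.403 1.941
endloop
endfacet
facet normal -0.449 -0.862 0.237
outer loop
vertex 0.261 -1.238 2.092
vertex -1.155 -0.476 2.182
vertex 0.117 -1.403 1.219
endloop
endfacet
facet normal 0.160 0.183 0.970
outer loop
vertex 0.261 -1.238 2.092
vertex 0.719 -0.359 1.851
vertex -1.155 -0.476 2.182
endloop
endfacet
facet normal 0.449 0.862 -0.237
outer loop
vertex -0.697 0.403 1.941
vertex 0.719 -0.359 1.851
vertex -0.841 0.238 1.068
endloop
endfacet
facet normal -0.160 -0.183 -0.970
outer loop
vertex 0.575 -0.524 0.978
vertex 0.117 -1.403 1.219
vertex -0.841 0.238 1.068
endloop
endfacet
facet normal 0.449 0.862 -0.237
outer loop
vertex -0.841 0.238 1.068
vertex 0.719 -0.359 1.851
vertex 0.575 -0.524 0.978
endloop
endfacet
facet normal 0.879 -0.473 -0.056
outer loop
vertex 0.575 -0.524 0.978
vertex 0.261 -1.238 2.092
vertex 0.117 -1.403 1.219
endloop
endfacet
facet normal 0.879 -0.473 -0.056
outer loop
vertex 0.719 -0.359 1.851
vertex 0.261 -1.238 2.092
vertex 0.575 -0.524 0.978
endloop
endfacet
facet normal 0.074 0.692 -0.718
outer loop
vertex 4.271 0.884 1.942
vertex 3.438 1.253 2.211
vertex 4.245 1.569 2.599
endloop
endfacet
facet normal 0.798 -0.401 0.450
outer loop
vertex 4.271 0.884 1.942
vertex 4.245 1.569 2.599
vertex 3.342 0.367 3.129
endloop
endfacet
facet normal 0.074 0.692 -0.718
outer loop
vertex 4.245 1.569 2.599
vertex 3.438 1.253 2.211
vertex 3.412 1.938 2.868
endloop
endfacet
facet normal 0.359 0.137 0.923
outer loop
vertex 4.245 1.569 2.599
vertex 3.412 1.938 2.868
vertex 3.342 0.367 3.129
endloop
endfacet
facet normal 0.075 0.692 -0.718
outer loop
vertex 3.412 1.938 2.868
vertex 3.438 1.253 2.211
vertex 2.605 1.622 2.479
endloop
endfacet
facet normal -0.480 0.165 0.862
outer loop
vertex 3.412 1.938 2.868
vertex 2.605 1.622 2.479
vertex 3.342 0.367 3.129
endloop
endfacet
facet normal 0.075 0.692 -0.718
outer loop
vertex 2.605 1.622 2.479
vertex 3.438 1.253 2.211
vertex 2.631 0.937 1.822
endloop
endfacet
facet normal -0.879 -0.347 0.327
outer loop
vertex 2.605 1.622 2.479
vertex 2.631 0.937 1.822
vertex 3.342 0.367 3.129
endloop
endfacet
facet normal 0.075 0.692 -0.718
outer loop
vertex 2.631 0.937 1.822
vertex 3.438 1.253 2.211
vertex 3.464 0.568 1.553
endloop
endfacet
facet normal -0.440 -0.886 -0.147
outer loop
vertex 2.631 0.937 1.822
vertex 3.464 0.568 1.553
vertex 3.342 0.367 3.129
endloop
endfacet
facet normal 0.075 0.692 -0.718
outer loop
vertex 3.464 0.568 1.553
vertex 3.438 1.253 2.211
vertex 4.271 0.884 1.942
endloop
endfacet
facet normal 0.399 -0.913 -0.086
outer loop
vertex 3.464 0.568 1.553
vertex 4.271 0.884 1.942
vertex 3.342 0.367 3.129
endloop
endfacet

endsolid


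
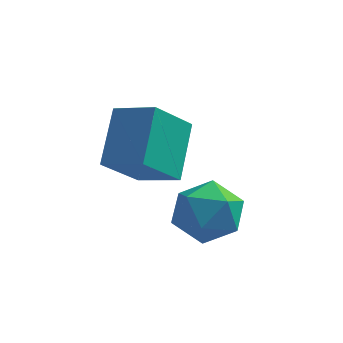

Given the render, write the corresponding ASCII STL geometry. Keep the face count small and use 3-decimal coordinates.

solid 
facet normal -0.893 0.299 -0.337
outer loop
vertex -1.198 -3.088 1.351
vertex -0.581 -2.315 0.402
vertex -1.223 -4.242 0.393
endloop
endfacet
facet normal -0.451 -0.564 0.692
outer loop
vertex -0.259 -4.565 0.758
vertex -1.198 -3.088 1.351
vertex -1.223 -4.242 0.393
endloop
endfacet
facet normal -0.893 0.299 -0.337
outer loop
vertex -1.223 -4.242 0.393
vertex -0.581 -2.315 0.402
vertex -0.606 -3.47 -0.555
endloop
endfacet
facet normal -0.017 -0.770 -0.638
outer loop
vertex -0.606 -3.47 -0.555
vertex -0.259 -4.565 0.758
vertex -1.223 -4.242 0.393
endloop
endfacet
facet normal 0.016 0.770 0.638
outer loop
vertex -1.198 -3.088 1.351
vertex 0.383 -2.638 0.767
vertex -0.581 -2.315 0.402
endloop
endfacet
facet normal -0.450 -0.564 0.692
outer loop
vertex -0.234 -3.41 1.715
vertex -1.198 -3.088 1.351
vertex -0.259 -4.565 0.758
endloop
endfacet
facet normal 0.016 0.770 0.638
outer loop
vertex -0.234 -3.41 1.715
vertex 0.383 -2.638 0.767
vertex -1.198 -3.088 1.351
endloop
endfacet
facet normal 0.451 0.564 -0.692
outer loop
vertex -0.581 -2.315 0.402
vertex 0.383 -2.638 0.767
vertex -0.606 -3.47 -0.555
endloop
endfacet
facet normal -0.016 -0.770 -0.638
outer loop
vertex 0.358 -3.792 -0.191
vertex -0.259 -4.565 0.758
vertex -0.606 -3.47 -0.555
endloop
endfacet
facet normal 0.450 0.565 -0.692
outer loop
vertex -0.606 -3.47 -0.555
vertex 0.383 -2.638 0.767
vertex 0.358 -3.792 -0.191
endloop
endfacet
facet normal 0.893 -0.299 0.337
outer loop
vertex 0.358 -3.792 -0.191
vertex -0.234 -3.41 1.715
vertex -0.259 -4.565 0.758
endloop
endfacet
facet normal 0.893 -0.299 0.337
outer loop
vertex 0.383 -2.638 0.767
vertex -0.234 -3.41 1.715
vertex 0.358 -3.792 -0.191
endloop
endfacet
facet normal -0.543 0.262 0.798
outer loop
vertex 0.255 -3.456 -0.862
vertex 0.548 -4.135 -0.44
vertex 0.967 -3.394 -0.398
endloop
endfacet
facet normal -0.349 0.836 0.423
outer loop
vertex 0.255 -3.456 -0.862
vertex 0.967 -3.394 -0.398
vertex 0.925 -3.024 -1.164
endloop
endfacet
facet normal -0.600 0.762 -0.241
outer loop
vertex 0.255 -3.456 -0.862
vertex 0.925 -3.024 -1.164
vertex 0.481 -3.537 -1.68
endloop
endfacet
facet normal -0.950 0.142 -0.277
outer loop
vertex 0.255 -3.456 -0.862
vertex 0.481 -3.537 -1.68
vertex 0.248 -4.223 -1.232
endloop
endfacet
facet normal -0.916 -0.168 0.365
outer loop
vertex 0.255 -3.456 -0.862
vertex 0.248 -4.223 -1.232
vertex 0.548 -4.135 -0.44
endloop
endfacet
facet normal 0.365 0.846 0.389
outer loop
vertex 0.925 -3.024 -1.164
vertex 0.967 -3.394 -0.398
vertex 1.632 -3.437 -0.928
endloop
endfacet
facet normal 0.048 -0.084 0.995
outer loop
vertex 0.967 -3.394 -0.398
vertex 0.548 -4.135 -0.44
vertex 1.399 -4.123 -0.48
endloop
endfacet
facet normal -0.554 -0.778 0.296
outer loop
vertex 0.548 -4.135 -0.44
vertex 0.248 -4.223 -1.232
vertex 0.955 -4.636 -0.996
endloop
endfacet
facet normal -0.610 -0.278 -0.742
outer loop
vertex 0.248 -4.223 -1.232
vertex 0.481 -3.537 -1.68
vertex 0.913 -4.266 -1.762
endloop
endfacet
facet normal -0.042 0.727 -0.686
outer loop
vertex 0.481 -3.537 -1.68
vertex 0.925 -3.024 -1.164
vertex 1.332 -3.525 -1.72
endloop
endfacet
facet normal 0.950 -0.142 0.277
outer loop
vertex 1.625 -4.204 -1.298
vertex 1.632 -3.437 -0.928
vertex 1.399 -4.123 -0.48
endloop
endfacet
facet normal 0.600 -0.762 0.241
outer loop
vertex 1.625 -4.204 -1.298
vertex 1.399 -4.123 -0.48
vertex 0.955 -4.636 -0.996
endloop
endfacet
facet normal 0.349 -0.836 -0.423
outer loop
vertex 1.625 -4.204 -1.298
vertex 0.955 -4.636 -0.996
vertex 0.913 -4.266 -1.762
endloop
endfacet
facet normal 0.543 -0.262 -0.798
outer loop
vertex 1.625 -4.204 -1.298
vertex 0.913 -4.266 -1.762
vertex 1.332 -3.525 -1.72
endloop
endfacet
facet normal 0.916 0.168 -0.365
outer loop
vertex 1.625 -4.204 -1.298
vertex 1.332 -3.525 -1.72
vertex 1.632 -3.437 -0.928
endloop
endfacet
facet normal 0.610 0.278 0.742
outer loop
vertex 1.399 -4.123 -0.48
vertex 1.632 -3.437 -0.928
vertex 0.967 -3.394 -0.398
endloop
endfacet
facet normal 0.042 -0.727 0.686
outer loop
vertex 0.955 -4.636 -0.996
vertex 1.399 -4.123 -0.48
vertex 0.548 -4.135 -0.44
endloop
endfacet
facet normal -0.365 -0.846 -0.389
outer loop
vertex 0.913 -4.266 -1.762
vertex 0.955 -4.636 -0.996
vertex 0.248 -4.223 -1.232
endloop
endfacet
facet normal -0.048 0.084 -0.995
outer loop
vertex 1.332 -3.525 -1.72
vertex 0.913 -4.266 -1.762
vertex 0.481 -3.537 -1.68
endloop
endfacet
facet normal 0.554 0.778 -0.296
outer loop
vertex 1.632 -3.437 -0.928
vertex 1.332 -3.525 -1.72
vertex 0.925 -3.024 -1.164
endloop
endfacet

endsolid


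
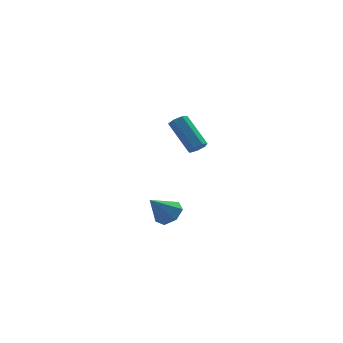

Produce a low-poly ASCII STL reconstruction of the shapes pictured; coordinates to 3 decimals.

solid 
facet normal 0.309 -0.690 -0.654
outer loop
vertex 3.624 1.35 1.157
vertex 3.174 1.374 0.919
vertex 3.595 1.647 0.83
endloop
endfacet
facet normal 0.949 0.271 0.162
outer loop
vertex 3.624 1.35 1.157
vertex 3.595 1.647 0.83
vertex 3.036 2.662 2.4
endloop
endfacet
facet normal 0.949 0.270 0.164
outer loop
vertex 3.036 2.662 2.4
vertex 3.595 1.647 0.83
vertex 3.008 2.959 2.073
endloop
endfacet
facet normal -0.310 0.690 0.654
outer loop
vertex 3.036 2.662 2.4
vertex 3.008 2.959 2.073
vertex 2.586 2.686 2.161
endloop
endfacet
facet normal 0.309 -0.690 -0.655
outer loop
vertex 3.595 1.647 0.83
vertex 3.174 1.374 0.919
vertex 3.249 1.739 0.57
endloop
endfacet
facet normal 0.542 0.693 -0.476
outer loop
vertex 3.595 1.647 0.83
vertex 3.249 1.739 0.57
vertex 3.008 2.959 2.073
endloop
endfacet
facet normal 0.539 0.694 -0.477
outer loop
vertex 3.008 2.959 2.073
vertex 3.249 1.739 0.57
vertex 2.661 3.05 1.813
endloop
endfacet
facet normal -0.310 0.690 0.655
outer loop
vertex 3.008 2.959 2.073
vertex 2.661 3.05 1.813
vertex 2.586 2.686 2.161
endloop
endfacet
facet normal 0.310 -0.690 -0.655
outer loop
vertex 3.249 1.739 0.57
vertex 3.174 1.374 0.919
vertex 2.846 1.556 0.572
endloop
endfacet
facet normal -0.274 0.594 -0.756
outer loop
vertex 3.249 1.739 0.57
vertex 2.846 1.556 0.572
vertex 2.661 3.05 1.813
endloop
endfacet
facet normal -0.274 0.594 -0.756
outer loop
vertex 2.661 3.05 1.813
vertex 2.846 1.556 0.572
vertex 2.258 2.867 1.815
endloop
endfacet
facet normal -0.310 0.690 0.655
outer loop
vertex 2.661 3.05 1.813
vertex 2.258 2.867 1.815
vertex 2.586 2.686 2.161
endloop
endfacet
facet normal 0.309 -0.690 -0.654
outer loop
vertex 2.846 1.556 0.572
vertex 3.174 1.374 0.919
vertex 2.69 1.236 0.836
endloop
endfacet
facet normal -0.883 0.046 -0.466
outer loop
vertex 2.846 1.556 0.572
vertex 2.69 1.236 0.836
vertex 2.258 2.867 1.815
endloop
endfacet
facet normal -0.883 0.047 -0.467
outer loop
vertex 2.258 2.867 1.815
vertex 2.69 1.236 0.836
vertex 2.102 2.547 2.078
endloop
endfacet
facet normal -0.310 0.689 0.655
outer loop
vertex 2.258 2.867 1.815
vertex 2.102 2.547 2.078
vertex 2.586 2.686 2.161
endloop
endfacet
facet normal 0.309 -0.690 -0.654
outer loop
vertex 2.69 1.236 0.836
vertex 3.174 1.374 0.919
vertex 2.898 1.021 1.161
endloop
endfacet
facet normal -0.826 -0.536 0.174
outer loop
vertex 2.69 1.236 0.836
vertex 2.898 1.021 1.161
vertex 2.102 2.547 2.078
endloop
endfacet
facet normal -0.826 -0.536 0.174
outer loop
vertex 2.102 2.547 2.078
vertex 2.898 1.021 1.161
vertex 2.31 2.332 2.404
endloop
endfacet
facet normal -0.310 0.690 0.653
outer loop
vertex 2.102 2.547 2.078
vertex 2.31 2.332 2.404
vertex 2.586 2.686 2.161
endloop
endfacet
facet normal 0.309 -0.690 -0.654
outer loop
vertex 2.898 1.021 1.161
vertex 3.174 1.374 0.919
vertex 3.314 1.072 1.304
endloop
endfacet
facet normal -0.147 -0.715 0.684
outer loop
vertex 2.898 1.021 1.161
vertex 3.314 1.072 1.304
vertex 2.31 2.332 2.404
endloop
endfacet
facet normal -0.147 -0.715 0.684
outer loop
vertex 2.31 2.332 2.404
vertex 3.314 1.072 1.304
vertex 2.726 2.383 2.547
endloop
endfacet
facet normal -0.309 0.690 0.654
outer loop
vertex 2.31 2.332 2.404
vertex 2.726 2.383 2.547
vertex 2.586 2.686 2.161
endloop
endfacet
facet normal 0.309 -0.690 -0.654
outer loop
vertex 3.314 1.072 1.304
vertex 3.174 1.374 0.919
vertex 3.624 1.35 1.157
endloop
endfacet
facet normal 0.642 -0.356 0.679
outer loop
vertex 3.314 1.072 1.304
vertex 3.624 1.35 1.157
vertex 2.726 2.383 2.547
endloop
endfacet
facet normal 0.642 -0.356 0.679
outer loop
vertex 2.726 2.383 2.547
vertex 3.624 1.35 1.157
vertex 3.036 2.662 2.4
endloop
endfacet
facet normal -0.311 0.690 0.654
outer loop
vertex 2.726 2.383 2.547
vertex 3.036 2.662 2.4
vertex 2.586 2.686 2.161
endloop
endfacet
facet normal 0.638 0.164 -0.752
outer loop
vertex 1.0 -3.371 0.191
vertex 0.503 -3.616 -0.284
vertex 0.608 -2.934 -0.046
endloop
endfacet
facet normal 0.142 0.567 0.811
outer loop
vertex 1.0 -3.371 0.191
vertex 0.608 -2.934 -0.046
vertex -0.383 -3.844 0.764
endloop
endfacet
facet normal 0.637 0.165 -0.753
outer loop
vertex 0.608 -2.934 -0.046
vertex 0.503 -3.616 -0.284
vertex 0.136 -3.011 -0.462
endloop
endfacet
facet normal -0.452 0.815 0.362
outer loop
vertex 0.608 -2.934 -0.046
vertex 0.136 -3.011 -0.462
vertex -0.383 -3.844 0.764
endloop
endfacet
facet normal 0.636 0.164 -0.754
outer loop
vertex 0.136 -3.011 -0.462
vertex 0.503 -3.616 -0.284
vertex -0.06 -3.543 -0.743
endloop
endfacet
facet normal -0.911 0.397 -0.116
outer loop
vertex 0.136 -3.011 -0.462
vertex -0.06 -3.543 -0.743
vertex -0.383 -3.844 0.764
endloop
endfacet
facet normal 0.636 0.163 -0.754
outer loop
vertex -0.06 -3.543 -0.743
vertex 0.503 -3.616 -0.284
vertex 0.168 -4.131 -0.678
endloop
endfacet
facet normal -0.889 -0.374 -0.265
outer loop
vertex -0.06 -3.543 -0.743
vertex 0.168 -4.131 -0.678
vertex -0.383 -3.844 0.764
endloop
endfacet
facet normal 0.636 0.163 -0.754
outer loop
vertex 0.168 -4.131 -0.678
vertex 0.503 -3.616 -0.284
vertex 0.648 -4.331 -0.316
endloop
endfacet
facet normal -0.403 -0.915 0.028
outer loop
vertex 0.168 -4.131 -0.678
vertex 0.648 -4.331 -0.316
vertex -0.383 -3.844 0.764
endloop
endfacet
facet normal 0.637 0.163 -0.754
outer loop
vertex 0.648 -4.331 -0.316
vertex 0.503 -3.616 -0.284
vertex 1.018 -3.992 0.07
endloop
endfacet
facet normal 0.183 -0.819 0.544
outer loop
vertex 0.648 -4.331 -0.316
vertex 1.018 -3.992 0.07
vertex -0.383 -3.844 0.764
endloop
endfacet
facet normal 0.638 0.165 -0.752
outer loop
vertex 1.018 -3.992 0.07
vertex 0.503 -3.616 -0.284
vertex 1.0 -3.371 0.191
endloop
endfacet
facet normal 0.424 -0.161 0.891
outer loop
vertex 1.018 -3.992 0.07
vertex 1.0 -3.371 0.191
vertex -0.383 -3.844 0.764
endloop
endfacet

endsolid


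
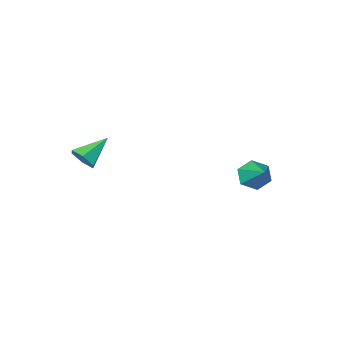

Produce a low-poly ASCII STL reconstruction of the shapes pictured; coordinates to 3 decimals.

solid 
facet normal -0.270 -0.784 -0.559
outer loop
vertex -3.571 0.006 1.956
vertex -4.084 0.396 1.657
vertex -3.436 0.379 1.368
endloop
endfacet
facet normal 0.974 0.005 0.227
outer loop
vertex -3.571 0.006 1.956
vertex -3.436 0.379 1.368
vertex -3.696 1.524 2.463
endloop
endfacet
facet normal -0.270 -0.784 -0.560
outer loop
vertex -3.436 0.379 1.368
vertex -4.084 0.396 1.657
vertex -3.948 0.769 1.069
endloop
endfacet
facet normal 0.692 0.575 -0.436
outer loop
vertex -3.436 0.379 1.368
vertex -3.948 0.769 1.069
vertex -3.696 1.524 2.463
endloop
endfacet
facet normal -0.268 -0.784 -0.560
outer loop
vertex -3.948 0.769 1.069
vertex -4.084 0.396 1.657
vertex -4.597 0.785 1.358
endloop
endfacet
facet normal -0.176 0.879 -0.444
outer loop
vertex -3.948 0.769 1.069
vertex -4.597 0.785 1.358
vertex -3.696 1.524 2.463
endloop
endfacet
facet normal -0.269 -0.784 -0.559
outer loop
vertex -4.597 0.785 1.358
vertex -4.084 0.396 1.657
vertex -4.732 0.412 1.946
endloop
endfacet
facet normal -0.762 0.611 0.213
outer loop
vertex -4.597 0.785 1.358
vertex -4.732 0.412 1.946
vertex -3.696 1.524 2.463
endloop
endfacet
facet normal -0.269 -0.784 -0.560
outer loop
vertex -4.732 0.412 1.946
vertex -4.084 0.396 1.657
vertex -4.22 0.022 2.246
endloop
endfacet
facet normal -0.481 0.041 0.876
outer loop
vertex -4.732 0.412 1.946
vertex -4.22 0.022 2.246
vertex -3.696 1.524 2.463
endloop
endfacet
facet normal -0.269 -0.784 -0.560
outer loop
vertex -4.22 0.022 2.246
vertex -4.084 0.396 1.657
vertex -3.571 0.006 1.956
endloop
endfacet
facet normal 0.388 -0.263 0.883
outer loop
vertex -4.22 0.022 2.246
vertex -3.571 0.006 1.956
vertex -3.696 1.524 2.463
endloop
endfacet
facet normal 0.846 0.058 -0.529
outer loop
vertex 1.581 -3.497 3.041
vertex 1.257 -3.279 2.547
vertex 1.494 -2.877 2.97
endloop
endfacet
facet normal 0.174 0.136 0.975
outer loop
vertex 1.581 -3.497 3.041
vertex 1.494 -2.877 2.97
vertex 0.063 -3.361 3.293
endloop
endfacet
facet normal 0.847 0.057 -0.529
outer loop
vertex 1.494 -2.877 2.97
vertex 1.257 -3.279 2.547
vertex 1.17 -2.659 2.475
endloop
endfacet
facet normal -0.177 0.853 0.492
outer loop
vertex 1.494 -2.877 2.97
vertex 1.17 -2.659 2.475
vertex 0.063 -3.361 3.293
endloop
endfacet
facet normal 0.846 0.057 -0.530
outer loop
vertex 1.17 -2.659 2.475
vertex 1.257 -3.279 2.547
vertex 0.932 -3.061 2.052
endloop
endfacet
facet normal -0.657 0.696 -0.292
outer loop
vertex 1.17 -2.659 2.475
vertex 0.932 -3.061 2.052
vertex 0.063 -3.361 3.293
endloop
endfacet
facet normal 0.846 0.057 -0.530
outer loop
vertex 0.932 -3.061 2.052
vertex 1.257 -3.279 2.547
vertex 1.019 -3.681 2.124
endloop
endfacet
facet normal -0.785 -0.179 -0.593
outer loop
vertex 0.932 -3.061 2.052
vertex 1.019 -3.681 2.124
vertex 0.063 -3.361 3.293
endloop
endfacet
facet normal 0.846 0.057 -0.530
outer loop
vertex 1.019 -3.681 2.124
vertex 1.257 -3.279 2.547
vertex 1.343 -3.899 2.618
endloop
endfacet
facet normal -0.434 -0.894 -0.110
outer loop
vertex 1.019 -3.681 2.124
vertex 1.343 -3.899 2.618
vertex 0.063 -3.361 3.293
endloop
endfacet
facet normal 0.846 0.057 -0.530
outer loop
vertex 1.343 -3.899 2.618
vertex 1.257 -3.279 2.547
vertex 1.581 -3.497 3.041
endloop
endfacet
facet normal 0.046 -0.737 0.674
outer loop
vertex 1.343 -3.899 2.618
vertex 1.581 -3.497 3.041
vertex 0.063 -3.361 3.293
endloop
endfacet

endsolid


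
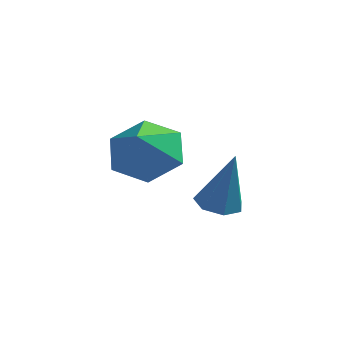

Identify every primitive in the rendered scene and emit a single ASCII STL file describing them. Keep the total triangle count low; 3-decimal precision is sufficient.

solid 
facet normal -0.229 -0.020 -0.973
outer loop
vertex 1.566 1.66 -1.726
vertex 1.116 1.264 -1.612
vertex 1.093 1.873 -1.619
endloop
endfacet
facet normal 0.439 0.876 0.197
outer loop
vertex 1.566 1.66 -1.726
vertex 1.093 1.873 -1.619
vertex 1.504 1.296 0.032
endloop
endfacet
facet normal -0.231 -0.020 -0.973
outer loop
vertex 1.093 1.873 -1.619
vertex 1.116 1.264 -1.612
vertex 0.638 1.628 -1.506
endloop
endfacet
facet normal -0.361 0.849 0.386
outer loop
vertex 1.093 1.873 -1.619
vertex 0.638 1.628 -1.506
vertex 1.504 1.296 0.032
endloop
endfacet
facet normal -0.229 -0.018 -0.973
outer loop
vertex 0.638 1.628 -1.506
vertex 1.116 1.264 -1.612
vertex 0.542 1.108 -1.474
endloop
endfacet
facet normal -0.838 0.186 0.512
outer loop
vertex 0.638 1.628 -1.506
vertex 0.542 1.108 -1.474
vertex 1.504 1.296 0.032
endloop
endfacet
facet normal -0.229 -0.020 -0.973
outer loop
vertex 0.542 1.108 -1.474
vertex 1.116 1.264 -1.612
vertex 0.879 0.706 -1.545
endloop
endfacet
facet normal -0.629 -0.612 0.479
outer loop
vertex 0.542 1.108 -1.474
vertex 0.879 0.706 -1.545
vertex 1.504 1.296 0.032
endloop
endfacet
facet normal -0.230 -0.019 -0.973
outer loop
vertex 0.879 0.706 -1.545
vertex 1.116 1.264 -1.612
vertex 1.394 0.724 -1.667
endloop
endfacet
facet normal 0.107 -0.944 0.311
outer loop
vertex 0.879 0.706 -1.545
vertex 1.394 0.724 -1.667
vertex 1.504 1.296 0.032
endloop
endfacet
facet normal -0.231 -0.020 -0.973
outer loop
vertex 1.394 0.724 -1.667
vertex 1.116 1.264 -1.612
vertex 1.699 1.148 -1.748
endloop
endfacet
facet normal 0.816 -0.561 0.136
outer loop
vertex 1.394 0.724 -1.667
vertex 1.699 1.148 -1.748
vertex 1.504 1.296 0.032
endloop
endfacet
facet normal -0.231 -0.018 -0.973
outer loop
vertex 1.699 1.148 -1.748
vertex 1.116 1.264 -1.612
vertex 1.566 1.66 -1.726
endloop
endfacet
facet normal 0.965 0.247 0.085
outer loop
vertex 1.699 1.148 -1.748
vertex 1.566 1.66 -1.726
vertex 1.504 1.296 0.032
endloop
endfacet
facet normal -0.026 0.650 -0.760
outer loop
vertex 0.693 -0.409 1.597
vertex 0.055 -0.923 1.179
vertex -0.2 -0.256 1.758
endloop
endfacet
facet normal 0.212 0.244 0.946
outer loop
vertex 0.693 -0.409 1.597
vertex -0.2 -0.256 1.758
vertex 0.085 -1.677 2.061
endloop
endfacet
facet normal -0.027 0.649 -0.760
outer loop
vertex -0.2 -0.256 1.758
vertex 0.055 -0.923 1.179
vertex -0.838 -0.77 1.341
endloop
endfacet
facet normal -0.578 0.058 0.814
outer loop
vertex -0.2 -0.256 1.758
vertex -0.838 -0.77 1.341
vertex 0.085 -1.677 2.061
endloop
endfacet
facet normal -0.027 0.649 -0.760
outer loop
vertex -0.838 -0.77 1.341
vertex 0.055 -0.923 1.179
vertex -0.583 -1.438 0.762
endloop
endfacet
facet normal -0.777 -0.555 0.298
outer loop
vertex -0.838 -0.77 1.341
vertex -0.583 -1.438 0.762
vertex 0.085 -1.677 2.061
endloop
endfacet
facet normal -0.027 0.649 -0.760
outer loop
vertex -0.583 -1.438 0.762
vertex 0.055 -0.923 1.179
vertex 0.309 -1.591 0.6
endloop
endfacet
facet normal -0.184 -0.979 -0.086
outer loop
vertex -0.583 -1.438 0.762
vertex 0.309 -1.591 0.6
vertex 0.085 -1.677 2.061
endloop
endfacet
facet normal -0.027 0.649 -0.760
outer loop
vertex 0.309 -1.591 0.6
vertex 0.055 -0.923 1.179
vertex 0.947 -1.076 1.017
endloop
endfacet
facet normal 0.609 -0.792 0.047
outer loop
vertex 0.309 -1.591 0.6
vertex 0.947 -1.076 1.017
vertex 0.085 -1.677 2.061
endloop
endfacet
facet normal -0.026 0.650 -0.759
outer loop
vertex 0.947 -1.076 1.017
vertex 0.055 -0.923 1.179
vertex 0.693 -0.409 1.597
endloop
endfacet
facet normal 0.807 -0.181 0.562
outer loop
vertex 0.947 -1.076 1.017
vertex 0.693 -0.409 1.597
vertex 0.085 -1.677 2.061
endloop
endfacet

endsolid


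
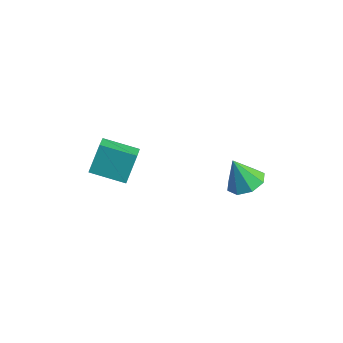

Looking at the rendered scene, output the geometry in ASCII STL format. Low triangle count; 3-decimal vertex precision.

solid 
facet normal -0.553 0.657 -0.512
outer loop
vertex -4.636 -2.61 -0.021
vertex -3.372 -1.827 -0.381
vertex -4.491 -3.357 -1.136
endloop
endfacet
facet normal -0.826 -0.512 0.236
outer loop
vertex -3.888 -4.073 -0.579
vertex -4.636 -2.61 -0.021
vertex -4.491 -3.357 -1.136
endloop
endfacet
facet normal -0.554 0.657 -0.511
outer loop
vertex -4.491 -3.357 -1.136
vertex -3.372 -1.827 -0.381
vertex -3.228 -2.573 -1.497
endloop
endfacet
facet normal 0.107 -0.553 -0.826
outer loop
vertex -3.228 -2.573 -1.497
vertex -3.888 -4.073 -0.579
vertex -4.491 -3.357 -1.136
endloop
endfacet
facet normal -0.107 0.553 0.826
outer loop
vertex -4.636 -2.61 -0.021
vertex -2.769 -2.543 0.176
vertex -3.372 -1.827 -0.381
endloop
endfacet
facet normal -0.826 -0.512 0.236
outer loop
vertex -4.032 -3.327 0.537
vertex -4.636 -2.61 -0.021
vertex -3.888 -4.073 -0.579
endloop
endfacet
facet normal -0.107 0.553 0.826
outer loop
vertex -4.032 -3.327 0.537
vertex -2.769 -2.543 0.176
vertex -4.636 -2.61 -0.021
endloop
endfacet
facet normal 0.826 0.512 -0.236
outer loop
vertex -3.372 -1.827 -0.381
vertex -2.769 -2.543 0.176
vertex -3.228 -2.573 -1.497
endloop
endfacet
facet normal 0.107 -0.553 -0.826
outer loop
vertex -2.624 -3.29 -0.939
vertex -3.888 -4.073 -0.579
vertex -3.228 -2.573 -1.497
endloop
endfacet
facet normal 0.826 0.512 -0.236
outer loop
vertex -3.228 -2.573 -1.497
vertex -2.769 -2.543 0.176
vertex -2.624 -3.29 -0.939
endloop
endfacet
facet normal 0.553 -0.658 0.511
outer loop
vertex -2.624 -3.29 -0.939
vertex -4.032 -3.327 0.537
vertex -3.888 -4.073 -0.579
endloop
endfacet
facet normal 0.554 -0.657 0.512
outer loop
vertex -2.769 -2.543 0.176
vertex -4.032 -3.327 0.537
vertex -2.624 -3.29 -0.939
endloop
endfacet
facet normal 0.380 0.178 -0.908
outer loop
vertex -0.238 1.332 -3.324
vertex -0.954 1.734 -3.545
vertex -0.218 1.969 -3.191
endloop
endfacet
facet normal 0.620 -0.179 0.764
outer loop
vertex -0.238 1.332 -3.324
vertex -0.218 1.969 -3.191
vertex -1.486 1.486 -2.275
endloop
endfacet
facet normal 0.380 0.177 -0.908
outer loop
vertex -0.218 1.969 -3.191
vertex -0.954 1.734 -3.545
vertex -0.629 2.468 -3.266
endloop
endfacet
facet normal 0.403 0.452 0.796
outer loop
vertex -0.218 1.969 -3.191
vertex -0.629 2.468 -3.266
vertex -1.486 1.486 -2.275
endloop
endfacet
facet normal 0.381 0.176 -0.908
outer loop
vertex -0.629 2.468 -3.266
vertex -0.954 1.734 -3.545
vertex -1.23 2.536 -3.505
endloop
endfacet
facet normal -0.160 0.767 0.621
outer loop
vertex -0.629 2.468 -3.266
vertex -1.23 2.536 -3.505
vertex -1.486 1.486 -2.275
endloop
endfacet
facet normal 0.381 0.176 -0.908
outer loop
vertex -1.23 2.536 -3.505
vertex -0.954 1.734 -3.545
vertex -1.669 2.135 -3.767
endloop
endfacet
facet normal -0.737 0.582 0.344
outer loop
vertex -1.23 2.536 -3.505
vertex -1.669 2.135 -3.767
vertex -1.486 1.486 -2.275
endloop
endfacet
facet normal 0.381 0.177 -0.907
outer loop
vertex -1.669 2.135 -3.767
vertex -0.954 1.734 -3.545
vertex -1.69 1.498 -3.9
endloop
endfacet
facet normal -0.992 0.007 0.125
outer loop
vertex -1.669 2.135 -3.767
vertex -1.69 1.498 -3.9
vertex -1.486 1.486 -2.275
endloop
endfacet
facet normal 0.381 0.178 -0.907
outer loop
vertex -1.69 1.498 -3.9
vertex -0.954 1.734 -3.545
vertex -1.279 1.0 -3.825
endloop
endfacet
facet normal -0.775 -0.625 0.093
outer loop
vertex -1.69 1.498 -3.9
vertex -1.279 1.0 -3.825
vertex -1.486 1.486 -2.275
endloop
endfacet
facet normal 0.381 0.177 -0.907
outer loop
vertex -1.279 1.0 -3.825
vertex -0.954 1.734 -3.545
vertex -0.678 0.931 -3.586
endloop
endfacet
facet normal -0.214 -0.940 0.266
outer loop
vertex -1.279 1.0 -3.825
vertex -0.678 0.931 -3.586
vertex -1.486 1.486 -2.275
endloop
endfacet
facet normal 0.380 0.177 -0.908
outer loop
vertex -0.678 0.931 -3.586
vertex -0.954 1.734 -3.545
vertex -0.238 1.332 -3.324
endloop
endfacet
facet normal 0.364 -0.756 0.544
outer loop
vertex -0.678 0.931 -3.586
vertex -0.238 1.332 -3.324
vertex -1.486 1.486 -2.275
endloop
endfacet

endsolid


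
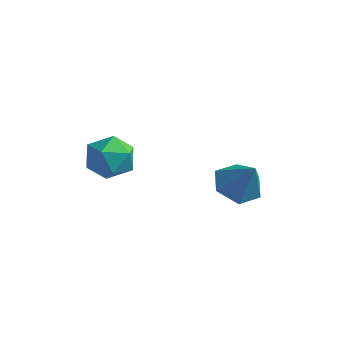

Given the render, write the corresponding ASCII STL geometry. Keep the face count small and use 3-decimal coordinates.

solid 
facet normal -0.550 0.109 -0.828
outer loop
vertex 4.312 1.834 -0.211
vertex 3.457 1.577 0.323
vertex 3.751 2.573 0.259
endloop
endfacet
facet normal 0.825 0.554 0.114
outer loop
vertex 4.312 1.834 -0.211
vertex 3.751 2.573 0.259
vertex 4.343 1.403 1.657
endloop
endfacet
facet normal -0.550 0.109 -0.828
outer loop
vertex 3.751 2.573 0.259
vertex 3.457 1.577 0.323
vertex 2.896 2.316 0.793
endloop
endfacet
facet normal 0.138 0.788 0.601
outer loop
vertex 3.751 2.573 0.259
vertex 2.896 2.316 0.793
vertex 4.343 1.403 1.657
endloop
endfacet
facet normal -0.550 0.109 -0.828
outer loop
vertex 2.896 2.316 0.793
vertex 3.457 1.577 0.323
vertex 2.603 1.32 0.857
endloop
endfacet
facet normal -0.418 0.180 0.890
outer loop
vertex 2.896 2.316 0.793
vertex 2.603 1.32 0.857
vertex 4.343 1.403 1.657
endloop
endfacet
facet normal -0.550 0.108 -0.828
outer loop
vertex 2.603 1.32 0.857
vertex 3.457 1.577 0.323
vertex 3.164 0.581 0.388
endloop
endfacet
facet normal -0.288 -0.659 0.695
outer loop
vertex 2.603 1.32 0.857
vertex 3.164 0.581 0.388
vertex 4.343 1.403 1.657
endloop
endfacet
facet normal -0.550 0.108 -0.828
outer loop
vertex 3.164 0.581 0.388
vertex 3.457 1.577 0.323
vertex 4.019 0.838 -0.146
endloop
endfacet
facet normal 0.399 -0.893 0.208
outer loop
vertex 3.164 0.581 0.388
vertex 4.019 0.838 -0.146
vertex 4.343 1.403 1.657
endloop
endfacet
facet normal -0.550 0.108 -0.828
outer loop
vertex 4.019 0.838 -0.146
vertex 3.457 1.577 0.323
vertex 4.312 1.834 -0.211
endloop
endfacet
facet normal 0.955 -0.286 -0.082
outer loop
vertex 4.019 0.838 -0.146
vertex 4.312 1.834 -0.211
vertex 4.343 1.403 1.657
endloop
endfacet
facet normal -0.708 0.559 -0.432
outer loop
vertex 0.604 -1.964 2.327
vertex -0.109 -2.709 2.532
vertex 0.068 -1.944 3.231
endloop
endfacet
facet normal -0.201 0.969 -0.141
outer loop
vertex 0.604 -1.964 2.327
vertex 0.068 -1.944 3.231
vertex 1.097 -1.731 3.226
endloop
endfacet
facet normal 0.423 0.793 -0.438
outer loop
vertex 0.604 -1.964 2.327
vertex 1.097 -1.731 3.226
vertex 1.557 -2.364 2.523
endloop
endfacet
facet normal 0.303 0.274 -0.913
outer loop
vertex 0.604 -1.964 2.327
vertex 1.557 -2.364 2.523
vertex 0.811 -2.969 2.094
endloop
endfacet
facet normal -0.396 0.129 -0.909
outer loop
vertex 0.604 -1.964 2.327
vertex 0.811 -2.969 2.094
vertex -0.109 -2.709 2.532
endloop
endfacet
facet normal -0.166 0.815 0.555
outer loop
vertex 1.097 -1.731 3.226
vertex 0.068 -1.944 3.231
vertex 0.689 -2.331 3.986
endloop
endfacet
facet normal -0.985 0.152 0.084
outer loop
vertex 0.068 -1.944 3.231
vertex -0.109 -2.709 2.532
vertex -0.057 -2.936 3.557
endloop
endfacet
facet normal -0.481 -0.544 -0.688
outer loop
vertex -0.109 -2.709 2.532
vertex 0.811 -2.969 2.094
vertex 0.403 -3.569 2.854
endloop
endfacet
facet normal 0.650 -0.310 -0.694
outer loop
vertex 0.811 -2.969 2.094
vertex 1.557 -2.364 2.523
vertex 1.432 -3.356 2.849
endloop
endfacet
facet normal 0.844 0.531 0.075
outer loop
vertex 1.557 -2.364 2.523
vertex 1.097 -1.731 3.226
vertex 1.609 -2.591 3.548
endloop
endfacet
facet normal -0.303 -0.274 0.913
outer loop
vertex 0.896 -3.336 3.753
vertex 0.689 -2.331 3.986
vertex -0.057 -2.936 3.557
endloop
endfacet
facet normal -0.423 -0.793 0.438
outer loop
vertex 0.896 -3.336 3.753
vertex -0.057 -2.936 3.557
vertex 0.403 -3.569 2.854
endloop
endfacet
facet normal 0.201 -0.969 0.141
outer loop
vertex 0.896 -3.336 3.753
vertex 0.403 -3.569 2.854
vertex 1.432 -3.356 2.849
endloop
endfacet
facet normal 0.708 -0.559 0.432
outer loop
vertex 0.896 -3.336 3.753
vertex 1.432 -3.356 2.849
vertex 1.609 -2.591 3.548
endloop
endfacet
facet normal 0.396 -0.129 0.909
outer loop
vertex 0.896 -3.336 3.753
vertex 1.609 -2.591 3.548
vertex 0.689 -2.331 3.986
endloop
endfacet
facet normal -0.650 0.310 0.694
outer loop
vertex -0.057 -2.936 3.557
vertex 0.689 -2.331 3.986
vertex 0.068 -1.944 3.231
endloop
endfacet
facet normal -0.844 -0.531 -0.075
outer loop
vertex 0.403 -3.569 2.854
vertex -0.057 -2.936 3.557
vertex -0.109 -2.709 2.532
endloop
endfacet
facet normal 0.166 -0.815 -0.555
outer loop
vertex 1.432 -3.356 2.849
vertex 0.403 -3.569 2.854
vertex 0.811 -2.969 2.094
endloop
endfacet
facet normal 0.985 -0.152 -0.084
outer loop
vertex 1.609 -2.591 3.548
vertex 1.432 -3.356 2.849
vertex 1.557 -2.364 2.523
endloop
endfacet
facet normal 0.481 0.544 0.688
outer loop
vertex 0.689 -2.331 3.986
vertex 1.609 -2.591 3.548
vertex 1.097 -1.731 3.226
endloop
endfacet

endsolid


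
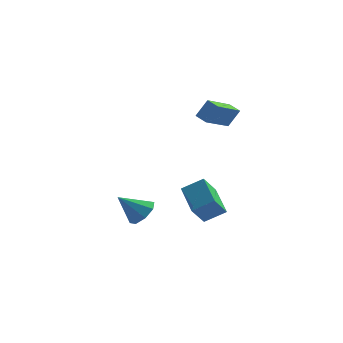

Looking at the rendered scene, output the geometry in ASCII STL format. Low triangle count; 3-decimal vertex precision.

solid 
facet normal -0.481 -0.201 -0.853
outer loop
vertex 3.001 2.006 3.57
vertex 2.402 2.506 3.79
vertex 4.006 3.627 2.621
endloop
endfacet
facet normal 0.739 -0.617 -0.272
outer loop
vertex 4.598 3.874 3.67
vertex 3.001 2.006 3.57
vertex 4.006 3.627 2.621
endloop
endfacet
facet normal -0.481 -0.201 -0.853
outer loop
vertex 4.006 3.627 2.621
vertex 2.402 2.506 3.79
vertex 3.407 4.126 2.841
endloop
endfacet
facet normal 0.471 0.762 -0.445
outer loop
vertex 3.407 4.126 2.841
vertex 4.598 3.874 3.67
vertex 4.006 3.627 2.621
endloop
endfacet
facet normal -0.472 -0.761 0.445
outer loop
vertex 3.001 2.006 3.57
vertex 2.994 2.753 4.839
vertex 2.402 2.506 3.79
endloop
endfacet
facet normal 0.739 -0.617 -0.271
outer loop
vertex 3.593 2.254 4.619
vertex 3.001 2.006 3.57
vertex 4.598 3.874 3.67
endloop
endfacet
facet normal -0.471 -0.761 0.446
outer loop
vertex 3.593 2.254 4.619
vertex 2.994 2.753 4.839
vertex 3.001 2.006 3.57
endloop
endfacet
facet normal -0.739 0.617 0.271
outer loop
vertex 2.402 2.506 3.79
vertex 2.994 2.753 4.839
vertex 3.407 4.126 2.841
endloop
endfacet
facet normal 0.471 0.761 -0.446
outer loop
vertex 3.999 4.374 3.89
vertex 4.598 3.874 3.67
vertex 3.407 4.126 2.841
endloop
endfacet
facet normal -0.739 0.617 0.271
outer loop
vertex 3.407 4.126 2.841
vertex 2.994 2.753 4.839
vertex 3.999 4.374 3.89
endloop
endfacet
facet normal 0.481 0.201 0.853
outer loop
vertex 3.999 4.374 3.89
vertex 3.593 2.254 4.619
vertex 4.598 3.874 3.67
endloop
endfacet
facet normal 0.481 0.201 0.853
outer loop
vertex 2.994 2.753 4.839
vertex 3.593 2.254 4.619
vertex 3.999 4.374 3.89
endloop
endfacet
facet normal 0.700 0.173 -0.693
outer loop
vertex 0.278 2.0 -2.51
vertex -0.337 1.734 -3.197
vertex -0.117 2.564 -2.768
endloop
endfacet
facet normal 0.110 0.476 0.873
outer loop
vertex 0.278 2.0 -2.51
vertex -0.117 2.564 -2.768
vertex -1.583 1.426 -1.963
endloop
endfacet
facet normal 0.699 0.173 -0.694
outer loop
vertex -0.117 2.564 -2.768
vertex -0.337 1.734 -3.197
vertex -0.641 2.641 -3.277
endloop
endfacet
facet normal -0.354 0.799 0.485
outer loop
vertex -0.117 2.564 -2.768
vertex -0.641 2.641 -3.277
vertex -1.583 1.426 -1.963
endloop
endfacet
facet normal 0.700 0.173 -0.693
outer loop
vertex -0.641 2.641 -3.277
vertex -0.337 1.734 -3.197
vertex -0.987 2.187 -3.74
endloop
endfacet
facet normal -0.793 0.609 -0.005
outer loop
vertex -0.641 2.641 -3.277
vertex -0.987 2.187 -3.74
vertex -1.583 1.426 -1.963
endloop
endfacet
facet normal 0.700 0.173 -0.693
outer loop
vertex -0.987 2.187 -3.74
vertex -0.337 1.734 -3.197
vertex -0.952 1.467 -3.884
endloop
endfacet
facet normal -0.950 0.016 -0.312
outer loop
vertex -0.987 2.187 -3.74
vertex -0.952 1.467 -3.884
vertex -1.583 1.426 -1.963
endloop
endfacet
facet normal 0.699 0.173 -0.693
outer loop
vertex -0.952 1.467 -3.884
vertex -0.337 1.734 -3.197
vertex -0.557 0.904 -3.626
endloop
endfacet
facet normal -0.733 -0.631 -0.254
outer loop
vertex -0.952 1.467 -3.884
vertex -0.557 0.904 -3.626
vertex -1.583 1.426 -1.963
endloop
endfacet
facet normal 0.700 0.173 -0.693
outer loop
vertex -0.557 0.904 -3.626
vertex -0.337 1.734 -3.197
vertex -0.034 0.827 -3.117
endloop
endfacet
facet normal -0.270 -0.954 0.133
outer loop
vertex -0.557 0.904 -3.626
vertex -0.034 0.827 -3.117
vertex -1.583 1.426 -1.963
endloop
endfacet
facet normal 0.700 0.173 -0.693
outer loop
vertex -0.034 0.827 -3.117
vertex -0.337 1.734 -3.197
vertex 0.312 1.281 -2.654
endloop
endfacet
facet normal 0.169 -0.764 0.623
outer loop
vertex -0.034 0.827 -3.117
vertex 0.312 1.281 -2.654
vertex -1.583 1.426 -1.963
endloop
endfacet
facet normal 0.700 0.172 -0.693
outer loop
vertex 0.312 1.281 -2.654
vertex -0.337 1.734 -3.197
vertex 0.278 2.0 -2.51
endloop
endfacet
facet normal 0.326 -0.171 0.930
outer loop
vertex 0.312 1.281 -2.654
vertex 0.278 2.0 -2.51
vertex -1.583 1.426 -1.963
endloop
endfacet
facet normal -0.847 -0.152 -0.509
outer loop
vertex 2.659 -1.508 -1.195
vertex 1.922 0.14 -0.459
vertex 3.215 -0.745 -2.348
endloop
endfacet
facet normal 0.378 -0.845 -0.377
outer loop
vertex 4.358 -0.54 -1.661
vertex 2.659 -1.508 -1.195
vertex 3.215 -0.745 -2.348
endloop
endfacet
facet normal -0.847 -0.152 -0.509
outer loop
vertex 3.215 -0.745 -2.348
vertex 1.922 0.14 -0.459
vertex 2.477 0.904 -1.612
endloop
endfacet
facet normal 0.373 0.512 -0.774
outer loop
vertex 2.477 0.904 -1.612
vertex 4.358 -0.54 -1.661
vertex 3.215 -0.745 -2.348
endloop
endfacet
facet normal -0.373 -0.512 0.774
outer loop
vertex 2.659 -1.508 -1.195
vertex 3.065 0.345 0.228
vertex 1.922 0.14 -0.459
endloop
endfacet
facet normal 0.378 -0.845 -0.378
outer loop
vertex 3.803 -1.304 -0.508
vertex 2.659 -1.508 -1.195
vertex 4.358 -0.54 -1.661
endloop
endfacet
facet normal -0.373 -0.512 0.774
outer loop
vertex 3.803 -1.304 -0.508
vertex 3.065 0.345 0.228
vertex 2.659 -1.508 -1.195
endloop
endfacet
facet normal -0.379 0.845 0.378
outer loop
vertex 1.922 0.14 -0.459
vertex 3.065 0.345 0.228
vertex 2.477 0.904 -1.612
endloop
endfacet
facet normal 0.373 0.512 -0.773
outer loop
vertex 3.621 1.108 -0.925
vertex 4.358 -0.54 -1.661
vertex 2.477 0.904 -1.612
endloop
endfacet
facet normal -0.377 0.846 0.378
outer loop
vertex 2.477 0.904 -1.612
vertex 3.065 0.345 0.228
vertex 3.621 1.108 -0.925
endloop
endfacet
facet normal 0.848 0.152 0.509
outer loop
vertex 3.621 1.108 -0.925
vertex 3.803 -1.304 -0.508
vertex 4.358 -0.54 -1.661
endloop
endfacet
facet normal 0.847 0.152 0.509
outer loop
vertex 3.065 0.345 0.228
vertex 3.803 -1.304 -0.508
vertex 3.621 1.108 -0.925
endloop
endfacet

endsolid
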